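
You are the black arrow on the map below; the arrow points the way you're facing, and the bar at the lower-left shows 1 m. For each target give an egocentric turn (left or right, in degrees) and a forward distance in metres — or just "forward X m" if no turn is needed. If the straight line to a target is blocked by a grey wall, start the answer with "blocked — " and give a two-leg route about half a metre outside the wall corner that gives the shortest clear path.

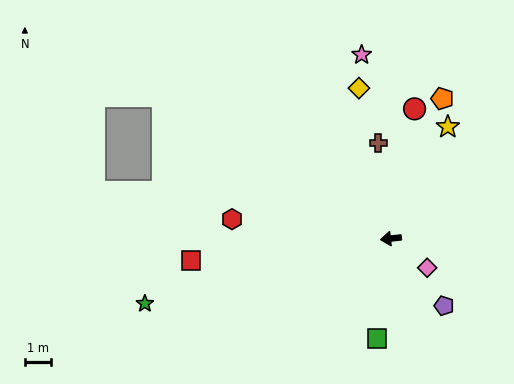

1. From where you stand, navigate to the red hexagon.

turn right 13°, forward 6.2 m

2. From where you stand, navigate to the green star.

turn left 8°, forward 9.8 m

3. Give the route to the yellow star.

turn right 123°, forward 4.8 m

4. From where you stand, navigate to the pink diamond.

turn left 135°, forward 1.8 m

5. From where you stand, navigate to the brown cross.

turn right 89°, forward 3.7 m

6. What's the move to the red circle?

turn right 107°, forward 5.1 m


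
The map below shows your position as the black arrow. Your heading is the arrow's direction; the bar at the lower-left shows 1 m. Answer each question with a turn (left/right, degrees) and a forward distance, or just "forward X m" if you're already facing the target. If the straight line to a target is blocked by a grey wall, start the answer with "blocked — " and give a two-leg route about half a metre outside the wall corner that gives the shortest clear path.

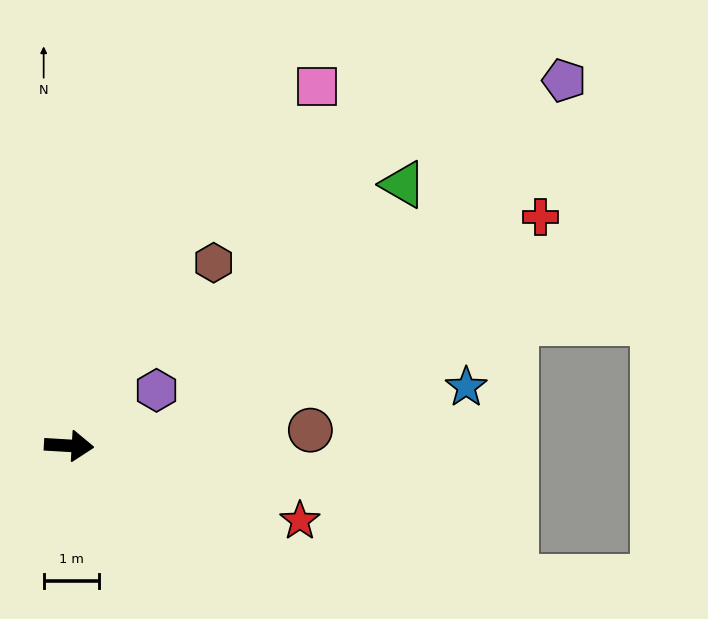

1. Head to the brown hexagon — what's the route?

turn left 55°, forward 4.2 m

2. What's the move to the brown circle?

turn left 7°, forward 4.3 m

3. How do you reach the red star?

turn right 15°, forward 4.4 m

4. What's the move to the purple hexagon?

turn left 36°, forward 1.9 m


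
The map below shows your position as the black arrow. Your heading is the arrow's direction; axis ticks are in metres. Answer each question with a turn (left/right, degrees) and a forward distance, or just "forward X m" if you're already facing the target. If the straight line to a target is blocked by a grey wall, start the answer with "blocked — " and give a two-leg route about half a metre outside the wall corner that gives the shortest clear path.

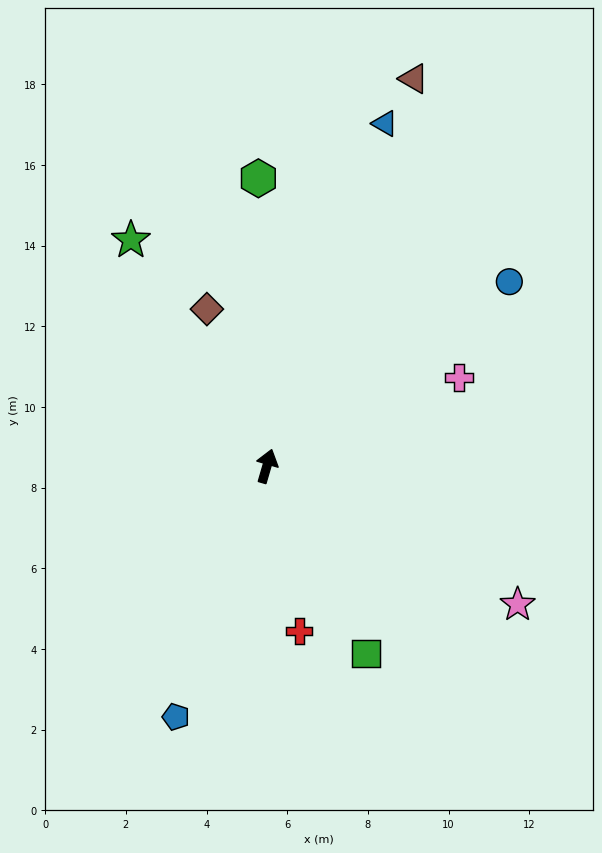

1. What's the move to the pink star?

turn right 103°, forward 7.1 m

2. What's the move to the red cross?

turn right 153°, forward 4.2 m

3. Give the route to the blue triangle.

turn right 3°, forward 9.0 m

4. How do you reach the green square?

turn right 136°, forward 5.3 m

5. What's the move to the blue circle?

turn right 37°, forward 7.5 m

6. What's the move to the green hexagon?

turn left 18°, forward 7.1 m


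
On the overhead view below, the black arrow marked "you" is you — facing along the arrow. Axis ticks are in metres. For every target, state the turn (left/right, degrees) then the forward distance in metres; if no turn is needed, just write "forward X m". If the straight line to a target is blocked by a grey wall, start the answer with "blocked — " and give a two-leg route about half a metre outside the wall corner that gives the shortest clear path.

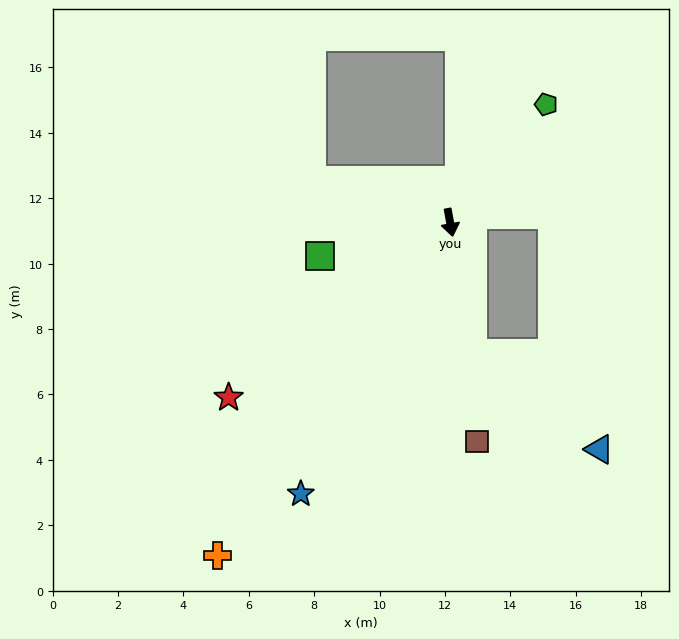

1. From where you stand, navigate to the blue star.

turn right 39°, forward 9.5 m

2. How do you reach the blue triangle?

blocked — forward 4.0 m, then turn left 42°, forward 4.9 m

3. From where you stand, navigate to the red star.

turn right 62°, forward 8.6 m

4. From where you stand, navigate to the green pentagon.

turn left 130°, forward 4.7 m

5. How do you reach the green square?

turn right 86°, forward 4.1 m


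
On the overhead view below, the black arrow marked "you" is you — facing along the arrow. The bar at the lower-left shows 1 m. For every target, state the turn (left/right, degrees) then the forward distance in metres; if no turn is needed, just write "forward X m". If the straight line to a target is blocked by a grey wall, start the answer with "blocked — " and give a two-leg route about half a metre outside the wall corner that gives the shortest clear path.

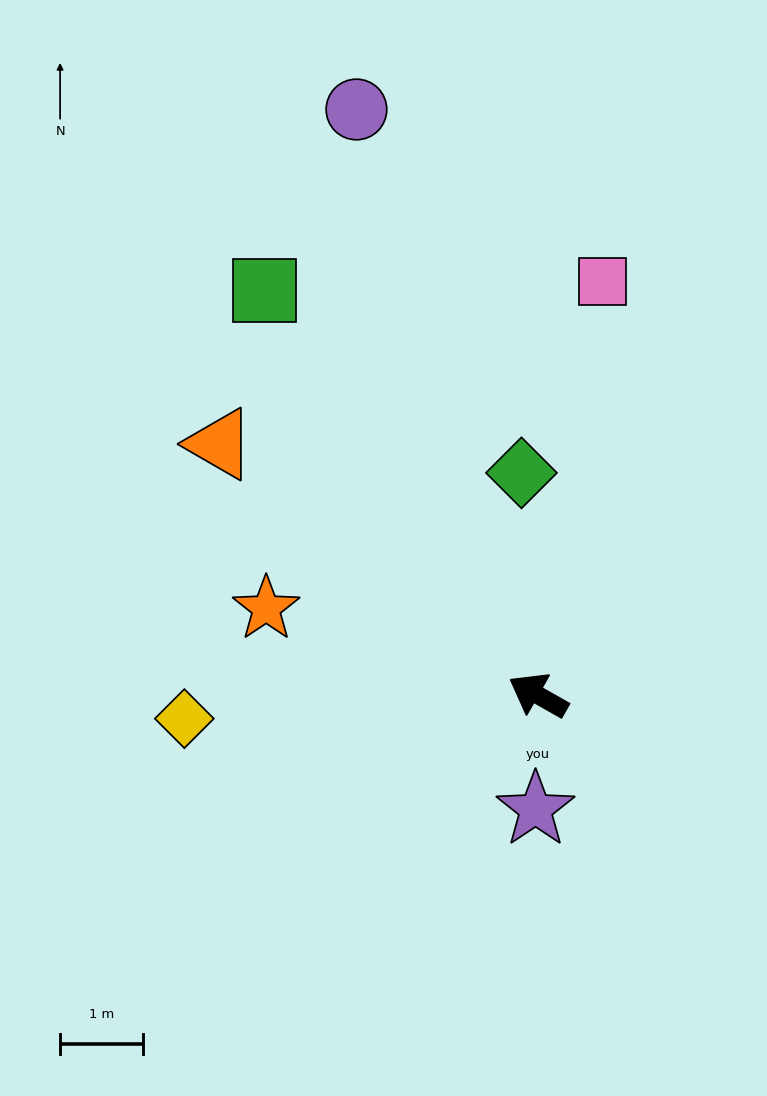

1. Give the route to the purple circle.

turn right 43°, forward 7.4 m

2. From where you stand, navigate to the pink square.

turn right 69°, forward 5.0 m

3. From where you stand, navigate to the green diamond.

turn right 56°, forward 2.7 m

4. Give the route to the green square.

turn right 26°, forward 5.9 m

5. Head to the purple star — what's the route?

turn left 118°, forward 1.4 m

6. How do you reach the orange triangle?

turn right 9°, forward 4.9 m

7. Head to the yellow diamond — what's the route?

turn left 33°, forward 4.3 m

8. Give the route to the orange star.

turn left 12°, forward 3.4 m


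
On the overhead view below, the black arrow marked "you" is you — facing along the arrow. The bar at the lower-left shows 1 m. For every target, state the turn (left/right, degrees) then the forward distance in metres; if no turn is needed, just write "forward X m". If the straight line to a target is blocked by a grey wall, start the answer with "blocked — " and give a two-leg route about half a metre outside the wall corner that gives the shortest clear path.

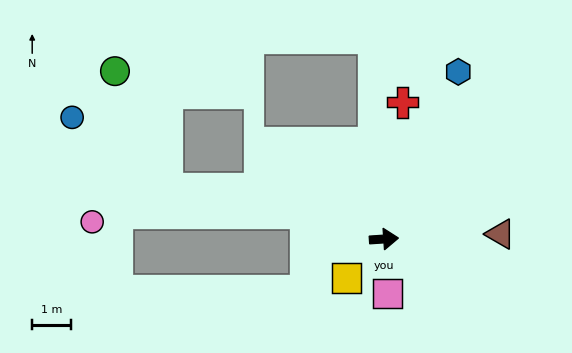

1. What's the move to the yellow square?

turn right 138°, forward 1.4 m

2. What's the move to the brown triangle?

forward 3.0 m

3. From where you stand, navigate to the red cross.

turn left 78°, forward 3.6 m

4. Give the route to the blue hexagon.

turn left 62°, forward 4.7 m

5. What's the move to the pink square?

turn right 90°, forward 1.4 m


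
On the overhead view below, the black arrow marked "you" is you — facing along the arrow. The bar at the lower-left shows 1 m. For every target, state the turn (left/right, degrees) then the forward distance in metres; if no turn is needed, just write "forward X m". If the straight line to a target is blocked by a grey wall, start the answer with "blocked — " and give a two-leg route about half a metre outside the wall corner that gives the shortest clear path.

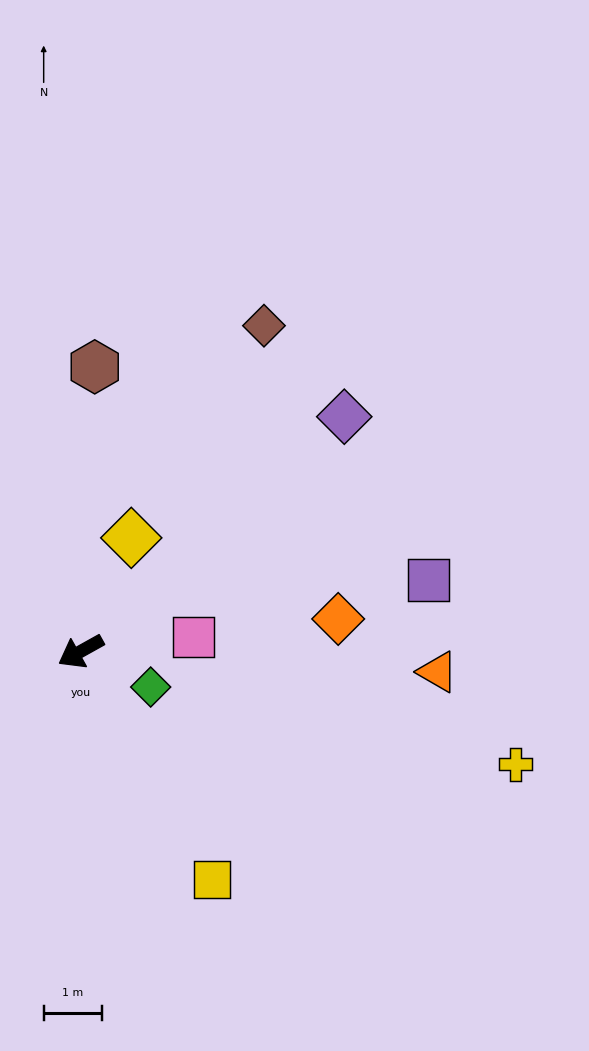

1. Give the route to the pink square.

turn left 158°, forward 2.0 m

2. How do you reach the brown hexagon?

turn right 122°, forward 4.9 m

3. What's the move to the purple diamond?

turn right 167°, forward 6.1 m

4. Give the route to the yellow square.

turn left 91°, forward 4.5 m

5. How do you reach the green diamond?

turn left 124°, forward 1.4 m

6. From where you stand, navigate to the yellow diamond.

turn right 143°, forward 2.1 m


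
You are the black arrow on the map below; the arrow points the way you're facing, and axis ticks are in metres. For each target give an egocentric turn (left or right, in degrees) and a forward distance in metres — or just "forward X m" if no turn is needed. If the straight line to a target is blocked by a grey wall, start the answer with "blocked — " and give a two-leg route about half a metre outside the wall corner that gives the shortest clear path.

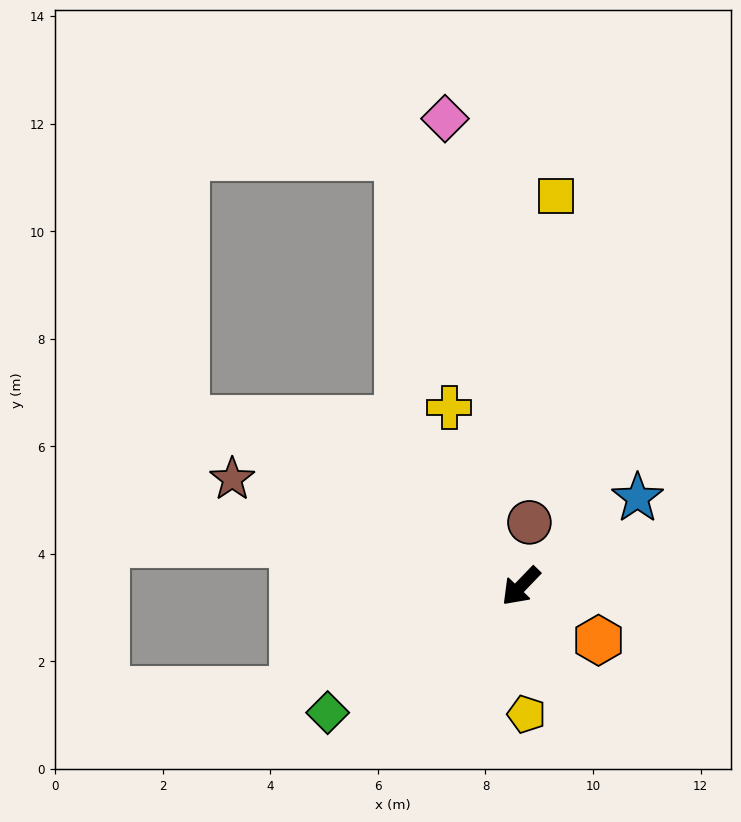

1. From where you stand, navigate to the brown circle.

turn right 144°, forward 1.2 m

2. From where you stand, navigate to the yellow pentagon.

turn left 46°, forward 2.4 m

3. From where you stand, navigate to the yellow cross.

turn right 114°, forward 3.6 m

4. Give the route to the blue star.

turn left 171°, forward 2.7 m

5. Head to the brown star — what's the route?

turn right 66°, forward 5.7 m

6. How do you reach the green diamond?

turn right 13°, forward 4.3 m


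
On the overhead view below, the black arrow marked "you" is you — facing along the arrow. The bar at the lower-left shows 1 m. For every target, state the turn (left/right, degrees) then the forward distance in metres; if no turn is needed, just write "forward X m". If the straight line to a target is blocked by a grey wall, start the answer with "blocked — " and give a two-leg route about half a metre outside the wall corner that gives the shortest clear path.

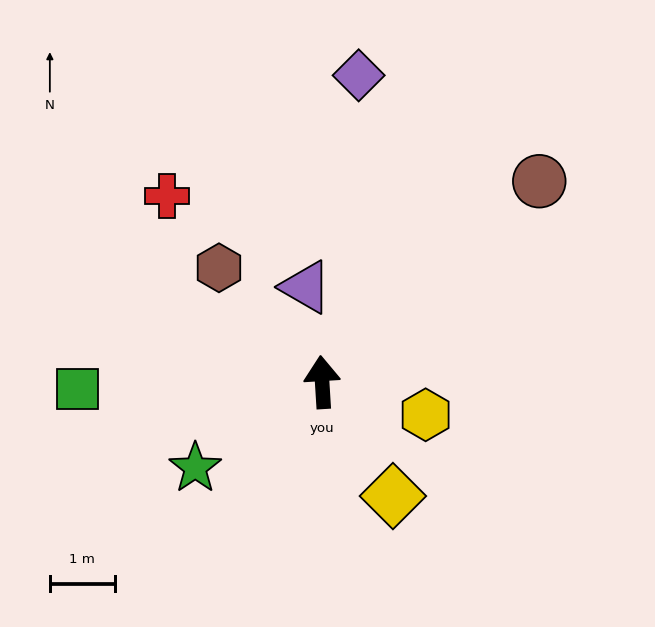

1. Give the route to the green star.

turn left 121°, forward 2.4 m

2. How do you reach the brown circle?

turn right 51°, forward 4.5 m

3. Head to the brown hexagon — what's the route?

turn left 39°, forward 2.4 m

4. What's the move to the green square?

turn left 88°, forward 3.8 m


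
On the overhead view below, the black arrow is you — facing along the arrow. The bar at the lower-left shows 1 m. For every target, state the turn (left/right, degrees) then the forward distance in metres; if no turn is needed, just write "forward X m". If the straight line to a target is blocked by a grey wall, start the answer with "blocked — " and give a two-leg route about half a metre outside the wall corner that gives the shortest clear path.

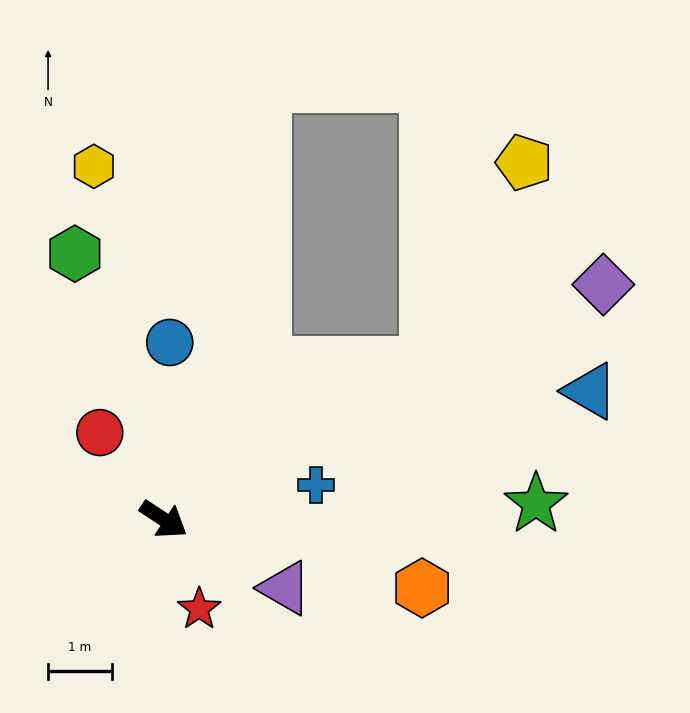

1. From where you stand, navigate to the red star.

turn right 35°, forward 1.5 m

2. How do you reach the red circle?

turn left 160°, forward 1.7 m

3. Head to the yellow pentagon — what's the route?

blocked — turn left 64°, forward 4.8 m, then turn left 34°, forward 3.5 m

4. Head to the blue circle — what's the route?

turn left 121°, forward 2.8 m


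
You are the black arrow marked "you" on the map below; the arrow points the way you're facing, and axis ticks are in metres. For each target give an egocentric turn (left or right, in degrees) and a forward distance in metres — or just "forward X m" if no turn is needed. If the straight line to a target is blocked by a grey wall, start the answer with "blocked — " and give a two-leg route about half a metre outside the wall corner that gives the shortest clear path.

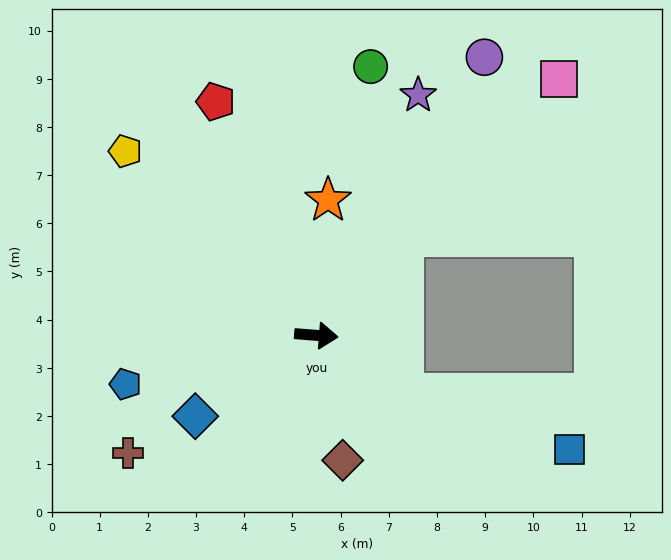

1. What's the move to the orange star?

turn left 89°, forward 2.8 m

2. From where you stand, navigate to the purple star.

turn left 71°, forward 5.4 m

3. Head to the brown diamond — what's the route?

turn right 74°, forward 2.7 m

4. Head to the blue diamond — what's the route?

turn right 142°, forward 3.0 m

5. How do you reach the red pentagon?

turn left 118°, forward 5.3 m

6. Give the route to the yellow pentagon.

turn left 140°, forward 5.5 m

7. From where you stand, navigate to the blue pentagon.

turn right 161°, forward 4.1 m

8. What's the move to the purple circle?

turn left 63°, forward 6.7 m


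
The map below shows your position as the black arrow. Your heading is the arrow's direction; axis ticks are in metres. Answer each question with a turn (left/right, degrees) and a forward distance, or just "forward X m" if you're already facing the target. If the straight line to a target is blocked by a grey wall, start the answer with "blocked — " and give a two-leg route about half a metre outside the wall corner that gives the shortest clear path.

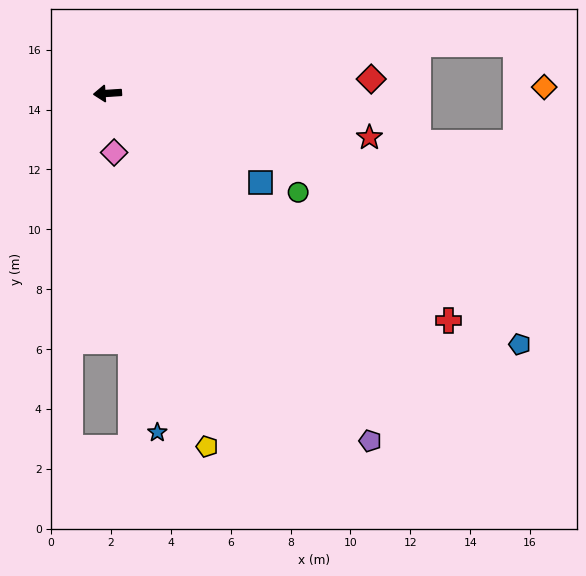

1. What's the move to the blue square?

turn left 146°, forward 5.9 m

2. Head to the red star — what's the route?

turn left 167°, forward 8.9 m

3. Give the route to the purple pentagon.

turn left 123°, forward 14.6 m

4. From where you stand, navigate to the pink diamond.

turn left 93°, forward 2.0 m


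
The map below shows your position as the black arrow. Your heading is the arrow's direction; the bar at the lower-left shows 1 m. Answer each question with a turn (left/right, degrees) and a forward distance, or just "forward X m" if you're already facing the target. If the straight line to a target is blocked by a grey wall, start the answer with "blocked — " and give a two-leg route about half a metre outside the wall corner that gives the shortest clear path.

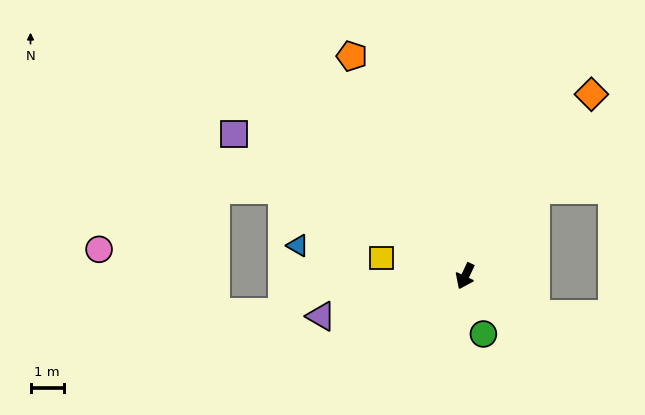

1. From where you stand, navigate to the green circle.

turn left 43°, forward 1.8 m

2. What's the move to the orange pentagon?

turn right 127°, forward 7.4 m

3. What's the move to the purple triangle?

turn right 49°, forward 4.5 m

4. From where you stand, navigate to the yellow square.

turn right 77°, forward 2.6 m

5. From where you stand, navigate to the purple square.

turn right 96°, forward 8.2 m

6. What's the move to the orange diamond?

turn left 171°, forward 6.7 m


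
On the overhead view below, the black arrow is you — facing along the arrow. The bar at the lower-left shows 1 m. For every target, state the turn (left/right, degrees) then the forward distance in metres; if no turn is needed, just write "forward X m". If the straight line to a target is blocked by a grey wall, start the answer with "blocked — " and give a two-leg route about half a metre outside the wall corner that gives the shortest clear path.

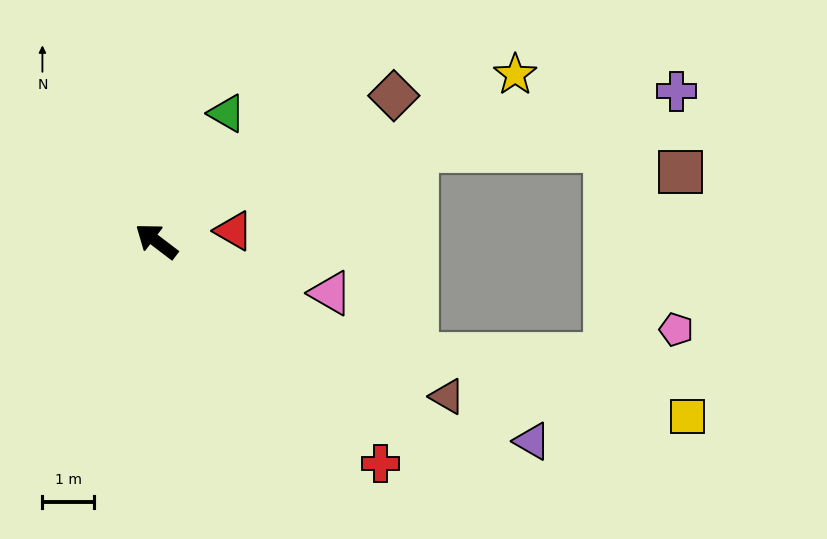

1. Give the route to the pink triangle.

turn right 159°, forward 3.5 m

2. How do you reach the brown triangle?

turn right 171°, forward 6.3 m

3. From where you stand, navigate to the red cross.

turn left 173°, forward 6.1 m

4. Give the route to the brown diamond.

turn right 111°, forward 5.4 m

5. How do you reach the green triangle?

turn right 82°, forward 2.8 m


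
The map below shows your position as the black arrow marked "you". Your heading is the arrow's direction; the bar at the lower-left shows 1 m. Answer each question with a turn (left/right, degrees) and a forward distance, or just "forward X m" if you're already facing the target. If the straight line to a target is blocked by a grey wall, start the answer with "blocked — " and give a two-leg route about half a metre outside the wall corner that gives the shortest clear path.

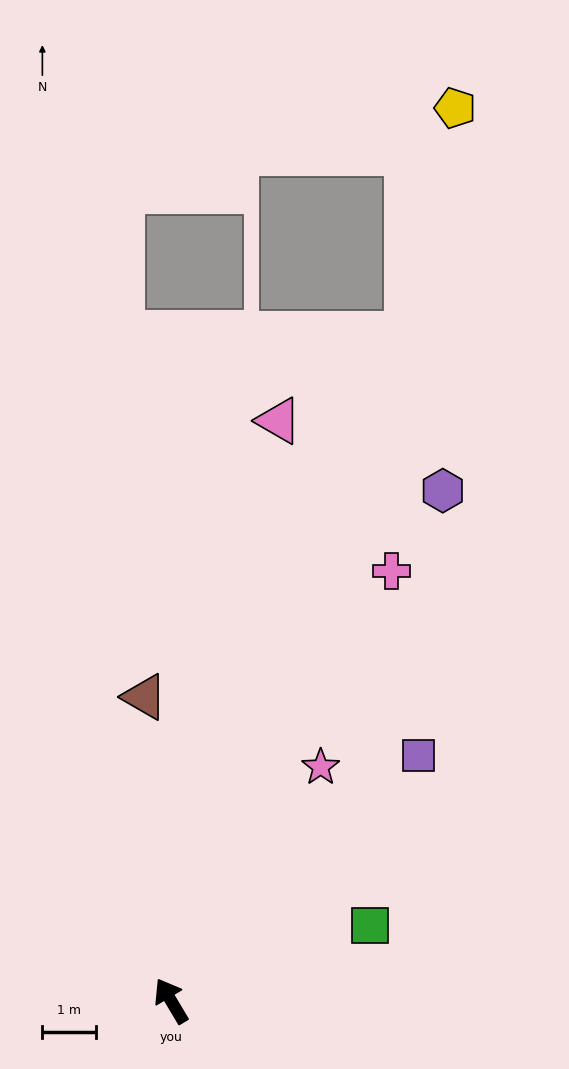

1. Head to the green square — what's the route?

turn right 100°, forward 3.9 m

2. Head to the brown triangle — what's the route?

turn right 26°, forward 5.7 m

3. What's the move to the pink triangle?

turn right 41°, forward 10.9 m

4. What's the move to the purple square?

turn right 76°, forward 6.5 m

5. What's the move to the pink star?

turn right 63°, forward 5.1 m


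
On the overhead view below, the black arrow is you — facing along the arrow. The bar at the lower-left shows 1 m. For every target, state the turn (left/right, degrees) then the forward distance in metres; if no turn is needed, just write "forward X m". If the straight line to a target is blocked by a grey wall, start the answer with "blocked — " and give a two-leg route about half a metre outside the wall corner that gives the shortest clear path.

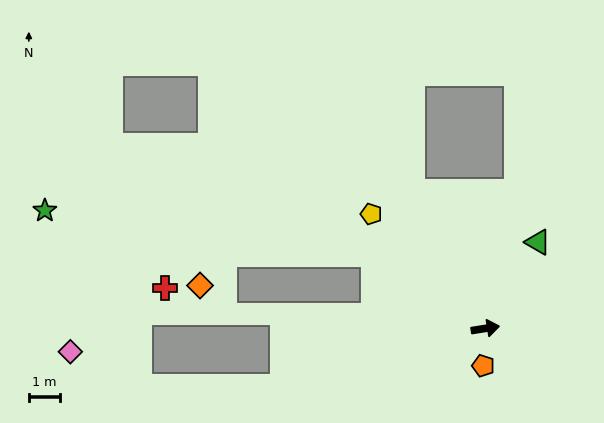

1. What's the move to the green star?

blocked — turn left 137°, forward 4.3 m, then turn left 26°, forward 10.7 m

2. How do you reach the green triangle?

turn left 50°, forward 3.3 m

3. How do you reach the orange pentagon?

turn right 102°, forward 1.2 m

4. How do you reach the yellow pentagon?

turn left 126°, forward 5.2 m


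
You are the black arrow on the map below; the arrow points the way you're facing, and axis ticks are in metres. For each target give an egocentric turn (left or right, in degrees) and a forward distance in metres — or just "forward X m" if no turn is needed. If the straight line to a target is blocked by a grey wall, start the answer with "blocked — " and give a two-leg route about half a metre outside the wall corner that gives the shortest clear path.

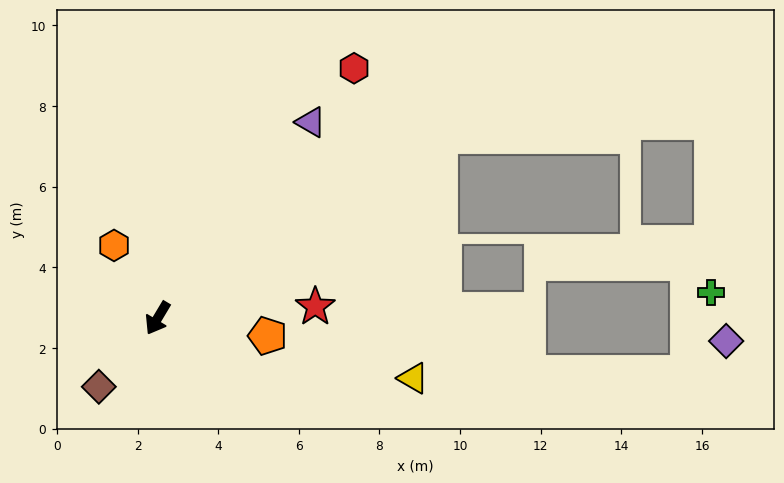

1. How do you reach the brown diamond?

turn right 10°, forward 2.2 m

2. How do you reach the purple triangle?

turn left 173°, forward 6.2 m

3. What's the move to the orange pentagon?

turn left 112°, forward 2.8 m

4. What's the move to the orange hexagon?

turn right 118°, forward 2.1 m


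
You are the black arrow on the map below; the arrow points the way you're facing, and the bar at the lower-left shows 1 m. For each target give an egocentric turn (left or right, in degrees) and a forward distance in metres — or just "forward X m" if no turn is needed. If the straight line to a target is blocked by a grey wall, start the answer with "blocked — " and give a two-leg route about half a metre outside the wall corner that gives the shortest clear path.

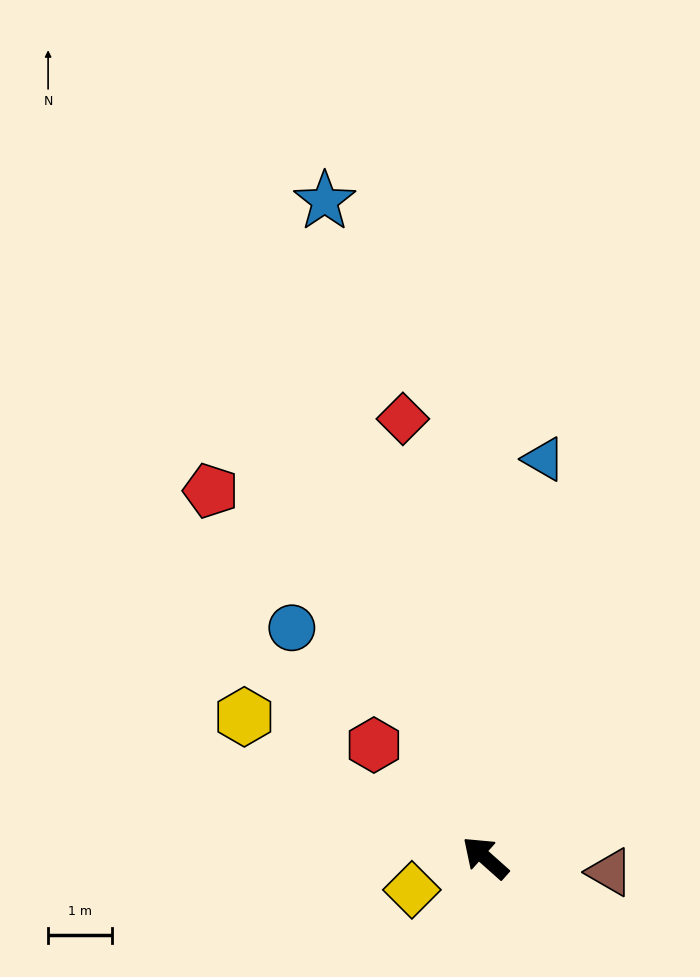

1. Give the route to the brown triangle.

turn right 145°, forward 2.0 m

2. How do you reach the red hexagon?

turn right 4°, forward 2.5 m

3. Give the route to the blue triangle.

turn right 57°, forward 6.3 m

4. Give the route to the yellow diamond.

turn left 65°, forward 1.3 m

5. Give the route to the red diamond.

turn right 38°, forward 7.0 m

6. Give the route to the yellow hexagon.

turn left 11°, forward 4.4 m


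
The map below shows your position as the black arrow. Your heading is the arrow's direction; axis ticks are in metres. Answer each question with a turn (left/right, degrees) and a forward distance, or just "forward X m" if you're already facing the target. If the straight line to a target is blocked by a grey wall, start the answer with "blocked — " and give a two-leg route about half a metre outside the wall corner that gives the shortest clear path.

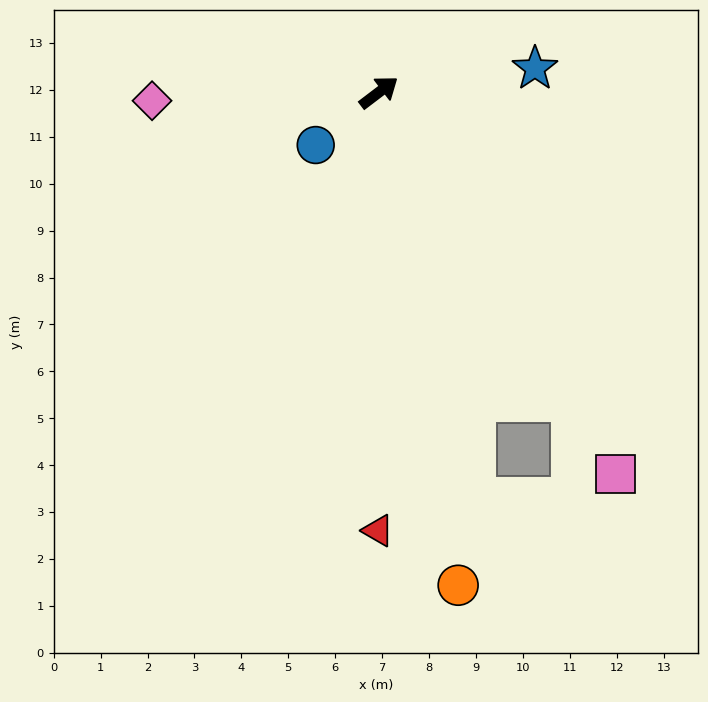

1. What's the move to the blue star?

turn right 29°, forward 3.4 m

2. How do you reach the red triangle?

turn right 127°, forward 9.3 m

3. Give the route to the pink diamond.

turn left 145°, forward 4.8 m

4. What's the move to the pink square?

turn right 95°, forward 9.6 m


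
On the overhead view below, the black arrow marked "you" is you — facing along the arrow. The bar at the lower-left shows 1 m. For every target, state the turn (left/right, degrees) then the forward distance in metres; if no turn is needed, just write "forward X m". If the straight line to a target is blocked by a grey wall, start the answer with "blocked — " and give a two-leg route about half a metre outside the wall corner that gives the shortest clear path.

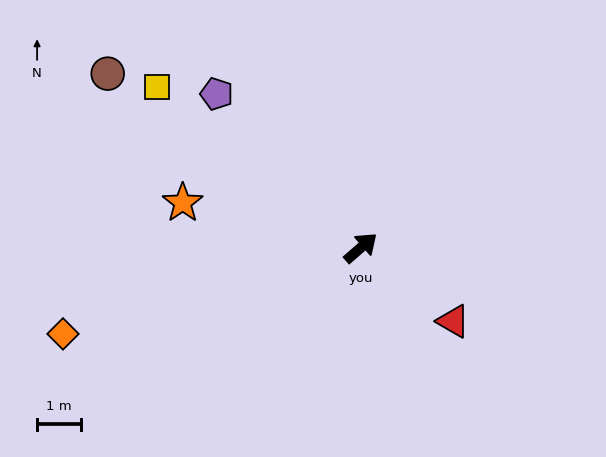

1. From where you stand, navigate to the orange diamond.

turn left 155°, forward 7.0 m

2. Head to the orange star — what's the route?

turn left 125°, forward 4.2 m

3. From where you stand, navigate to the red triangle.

turn right 80°, forward 2.7 m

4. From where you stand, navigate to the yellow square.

turn left 101°, forward 5.9 m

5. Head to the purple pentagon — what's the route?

turn left 92°, forward 4.8 m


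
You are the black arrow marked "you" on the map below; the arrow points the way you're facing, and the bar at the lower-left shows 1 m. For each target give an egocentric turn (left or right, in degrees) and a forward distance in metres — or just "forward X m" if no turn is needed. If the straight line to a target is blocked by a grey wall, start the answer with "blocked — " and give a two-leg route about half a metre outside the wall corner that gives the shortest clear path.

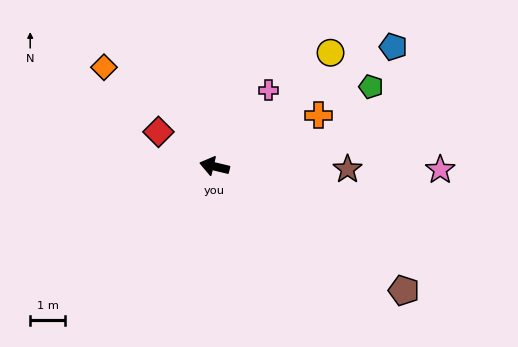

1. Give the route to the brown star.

turn right 168°, forward 3.8 m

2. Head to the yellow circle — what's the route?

turn right 122°, forward 4.6 m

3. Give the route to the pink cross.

turn right 112°, forward 2.7 m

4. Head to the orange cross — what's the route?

turn right 140°, forward 3.3 m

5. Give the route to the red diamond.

turn right 18°, forward 1.9 m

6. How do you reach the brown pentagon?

turn left 160°, forward 6.4 m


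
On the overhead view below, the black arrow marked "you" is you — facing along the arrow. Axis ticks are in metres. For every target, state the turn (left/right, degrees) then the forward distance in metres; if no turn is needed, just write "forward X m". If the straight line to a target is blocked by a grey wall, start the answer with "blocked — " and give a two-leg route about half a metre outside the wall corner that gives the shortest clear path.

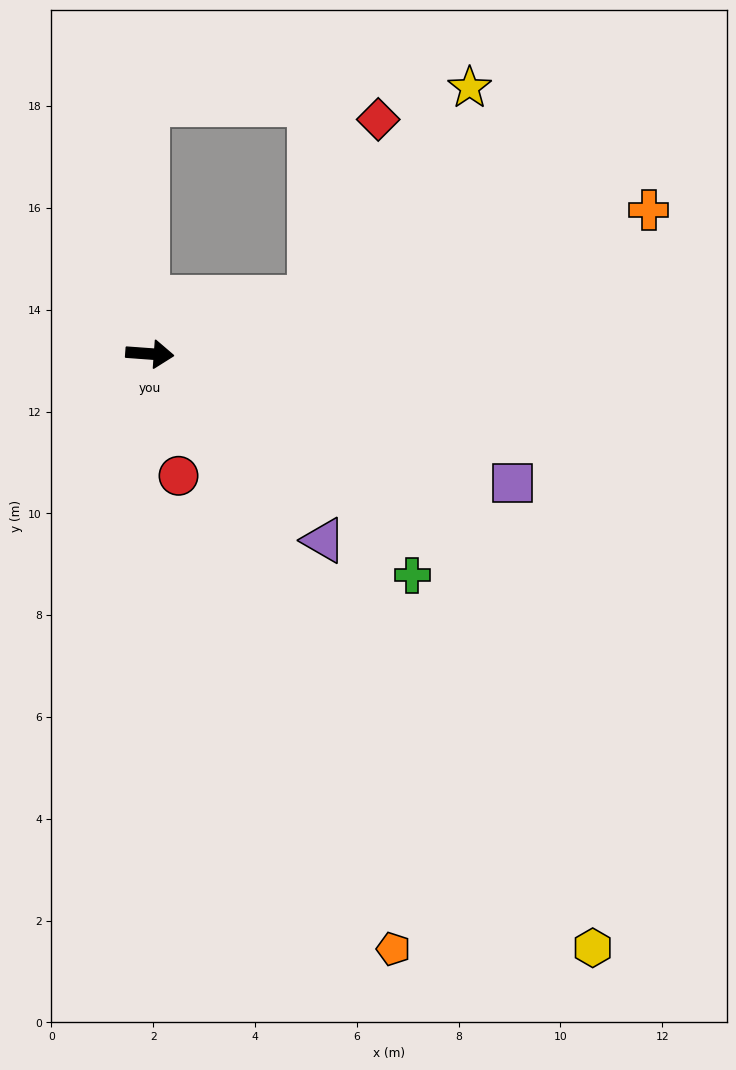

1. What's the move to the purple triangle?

turn right 43°, forward 5.0 m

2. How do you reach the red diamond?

blocked — turn left 24°, forward 3.3 m, then turn left 49°, forward 3.7 m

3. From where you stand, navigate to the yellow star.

blocked — turn left 24°, forward 3.3 m, then turn left 33°, forward 5.2 m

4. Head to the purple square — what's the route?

turn right 15°, forward 7.6 m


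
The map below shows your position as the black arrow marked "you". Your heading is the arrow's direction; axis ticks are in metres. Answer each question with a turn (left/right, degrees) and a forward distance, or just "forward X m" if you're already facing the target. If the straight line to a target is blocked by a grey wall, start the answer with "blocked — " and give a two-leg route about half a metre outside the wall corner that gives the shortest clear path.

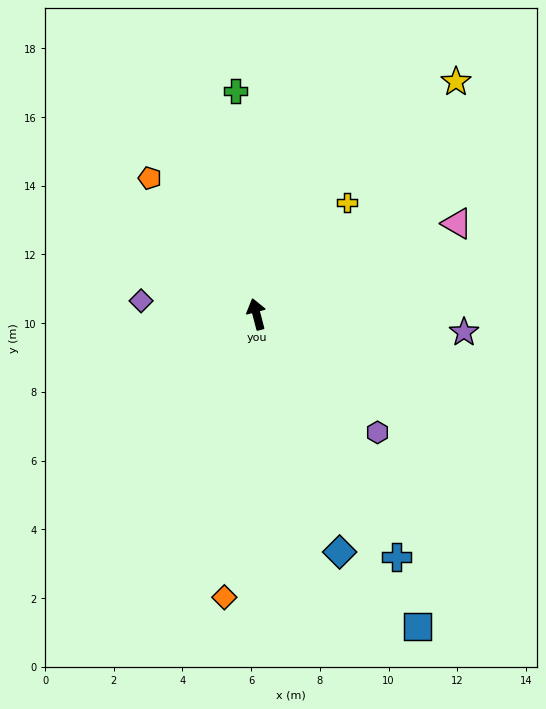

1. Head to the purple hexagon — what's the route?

turn right 149°, forward 4.9 m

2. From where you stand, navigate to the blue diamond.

turn right 175°, forward 7.3 m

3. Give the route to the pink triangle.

turn right 80°, forward 6.4 m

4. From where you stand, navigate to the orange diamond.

turn left 159°, forward 8.3 m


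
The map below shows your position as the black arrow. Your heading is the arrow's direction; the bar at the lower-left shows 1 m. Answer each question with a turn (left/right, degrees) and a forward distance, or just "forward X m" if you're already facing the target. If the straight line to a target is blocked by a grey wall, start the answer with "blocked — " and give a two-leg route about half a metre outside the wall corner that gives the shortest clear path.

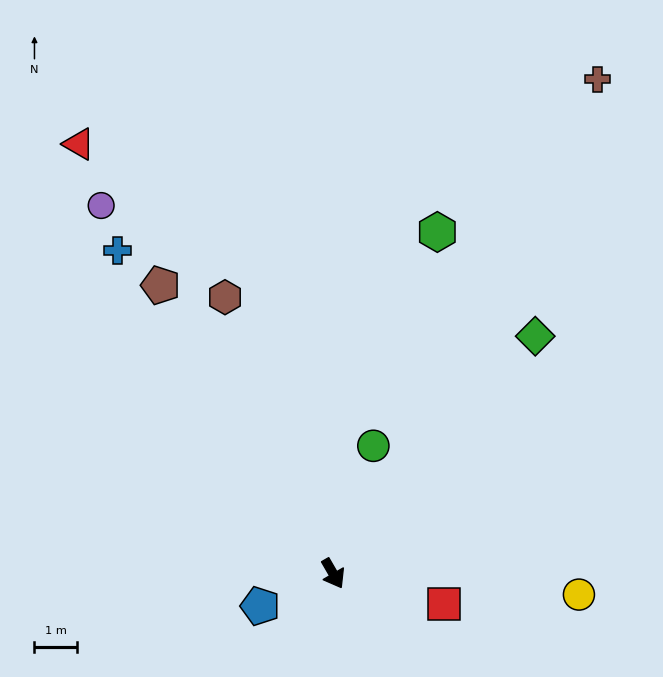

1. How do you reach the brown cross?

turn left 122°, forward 13.3 m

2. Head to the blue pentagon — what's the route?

turn right 96°, forward 1.9 m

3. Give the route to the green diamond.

turn left 110°, forward 7.4 m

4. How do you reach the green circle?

turn left 132°, forward 3.2 m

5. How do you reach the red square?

turn left 45°, forward 2.7 m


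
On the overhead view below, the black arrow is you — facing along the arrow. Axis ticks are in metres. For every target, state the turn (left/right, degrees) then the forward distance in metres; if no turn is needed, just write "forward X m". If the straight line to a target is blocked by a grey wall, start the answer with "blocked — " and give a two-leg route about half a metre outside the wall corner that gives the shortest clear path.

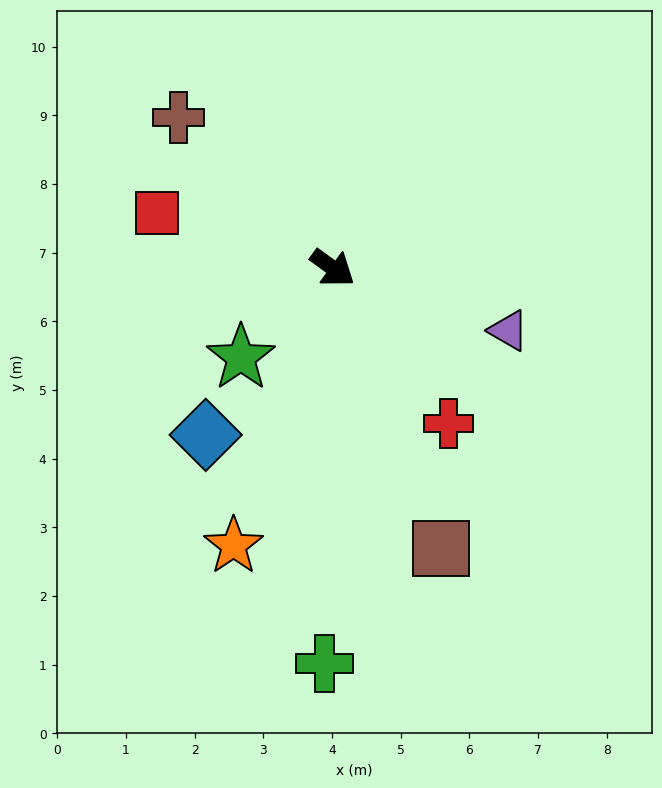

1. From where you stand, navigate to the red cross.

turn right 17°, forward 2.8 m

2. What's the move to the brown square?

turn right 33°, forward 4.4 m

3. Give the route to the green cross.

turn right 55°, forward 5.8 m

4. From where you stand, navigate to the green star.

turn right 100°, forward 1.9 m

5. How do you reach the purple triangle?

turn left 17°, forward 2.7 m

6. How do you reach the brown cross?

turn left 172°, forward 3.1 m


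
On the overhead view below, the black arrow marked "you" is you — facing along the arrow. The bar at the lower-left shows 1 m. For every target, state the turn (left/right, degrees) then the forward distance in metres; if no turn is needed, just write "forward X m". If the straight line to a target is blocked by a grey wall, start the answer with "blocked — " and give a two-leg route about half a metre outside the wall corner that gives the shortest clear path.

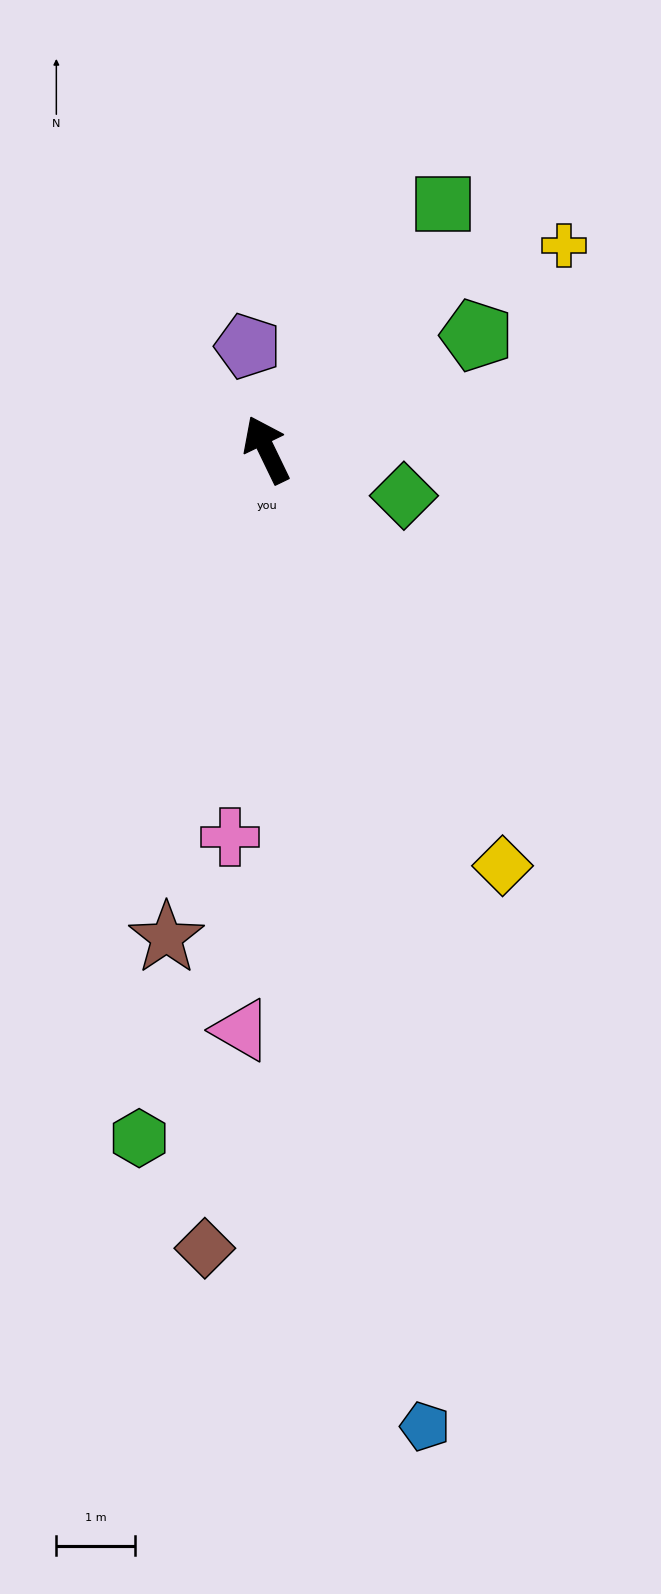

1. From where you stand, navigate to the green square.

turn right 61°, forward 3.8 m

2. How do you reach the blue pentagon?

turn left 163°, forward 12.5 m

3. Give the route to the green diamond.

turn right 134°, forward 1.8 m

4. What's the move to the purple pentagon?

turn right 16°, forward 1.3 m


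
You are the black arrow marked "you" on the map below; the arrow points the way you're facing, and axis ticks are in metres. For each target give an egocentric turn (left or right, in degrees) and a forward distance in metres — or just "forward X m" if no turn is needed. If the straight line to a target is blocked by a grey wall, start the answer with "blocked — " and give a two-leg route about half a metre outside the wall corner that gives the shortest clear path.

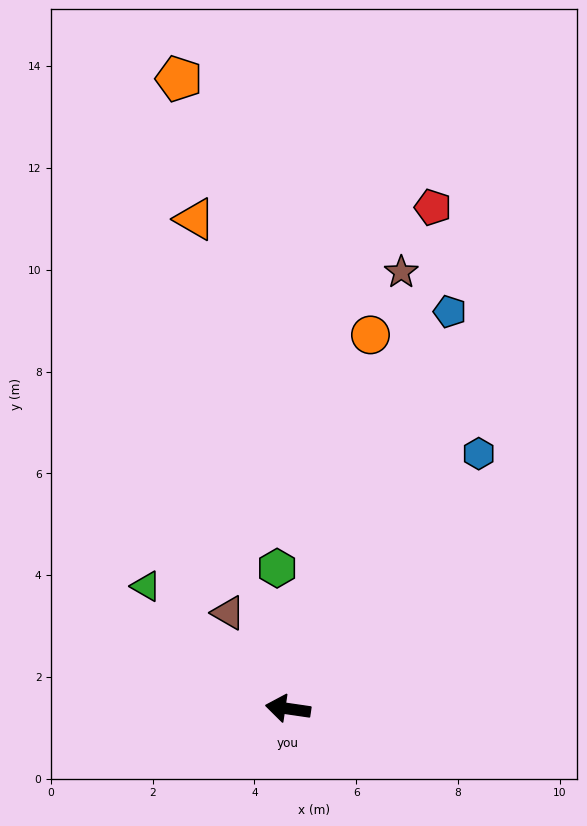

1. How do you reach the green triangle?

turn right 32°, forward 3.7 m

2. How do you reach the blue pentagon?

turn right 104°, forward 8.4 m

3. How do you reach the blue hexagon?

turn right 118°, forward 6.3 m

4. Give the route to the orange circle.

turn right 94°, forward 7.5 m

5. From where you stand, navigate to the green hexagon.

turn right 77°, forward 2.8 m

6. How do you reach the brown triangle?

turn right 50°, forward 2.2 m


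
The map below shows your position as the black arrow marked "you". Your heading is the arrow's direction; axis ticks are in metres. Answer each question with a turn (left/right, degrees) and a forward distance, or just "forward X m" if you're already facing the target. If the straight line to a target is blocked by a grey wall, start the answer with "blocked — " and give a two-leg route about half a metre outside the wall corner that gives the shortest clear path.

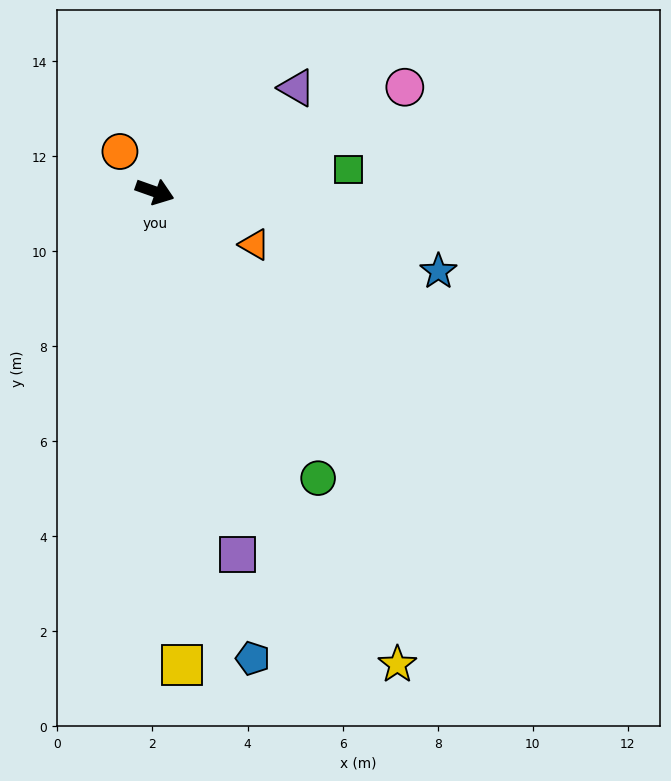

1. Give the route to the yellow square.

turn right 67°, forward 10.0 m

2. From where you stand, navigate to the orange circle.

turn left 150°, forward 1.1 m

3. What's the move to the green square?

turn left 26°, forward 4.1 m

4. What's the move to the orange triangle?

turn right 8°, forward 2.4 m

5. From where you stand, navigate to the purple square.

turn right 58°, forward 7.8 m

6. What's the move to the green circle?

turn right 41°, forward 6.9 m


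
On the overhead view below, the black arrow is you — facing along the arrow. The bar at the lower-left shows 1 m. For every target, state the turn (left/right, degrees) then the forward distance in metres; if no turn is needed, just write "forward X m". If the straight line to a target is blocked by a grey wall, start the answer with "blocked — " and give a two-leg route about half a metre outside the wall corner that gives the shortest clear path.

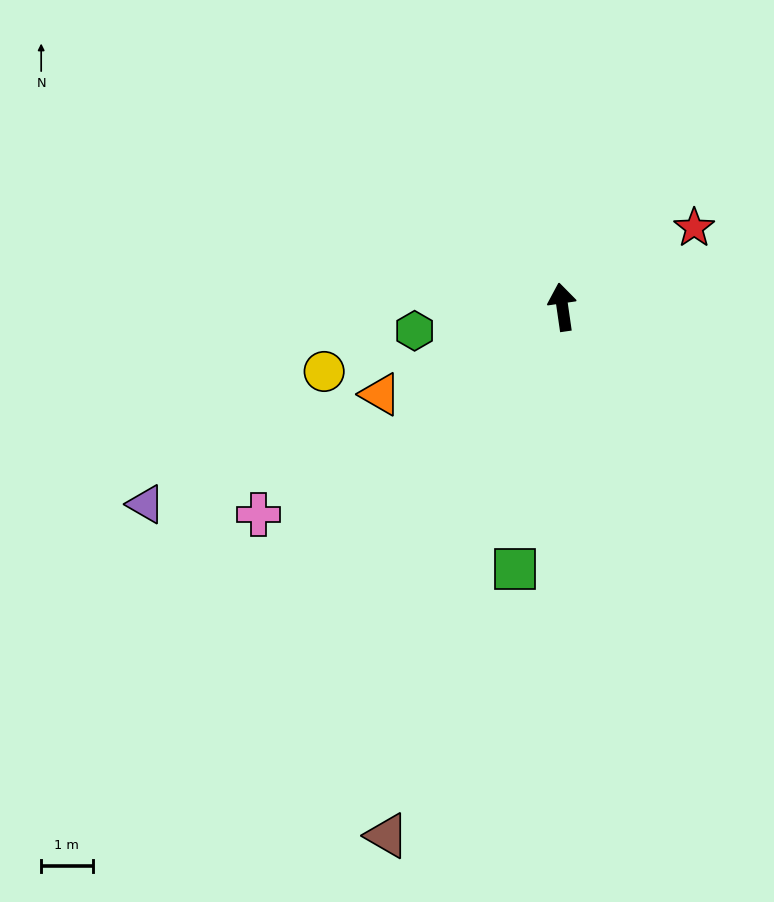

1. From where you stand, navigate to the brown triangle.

turn left 153°, forward 10.8 m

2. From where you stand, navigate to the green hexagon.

turn left 91°, forward 2.9 m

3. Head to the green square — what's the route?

turn left 162°, forward 5.2 m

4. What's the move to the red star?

turn right 67°, forward 3.0 m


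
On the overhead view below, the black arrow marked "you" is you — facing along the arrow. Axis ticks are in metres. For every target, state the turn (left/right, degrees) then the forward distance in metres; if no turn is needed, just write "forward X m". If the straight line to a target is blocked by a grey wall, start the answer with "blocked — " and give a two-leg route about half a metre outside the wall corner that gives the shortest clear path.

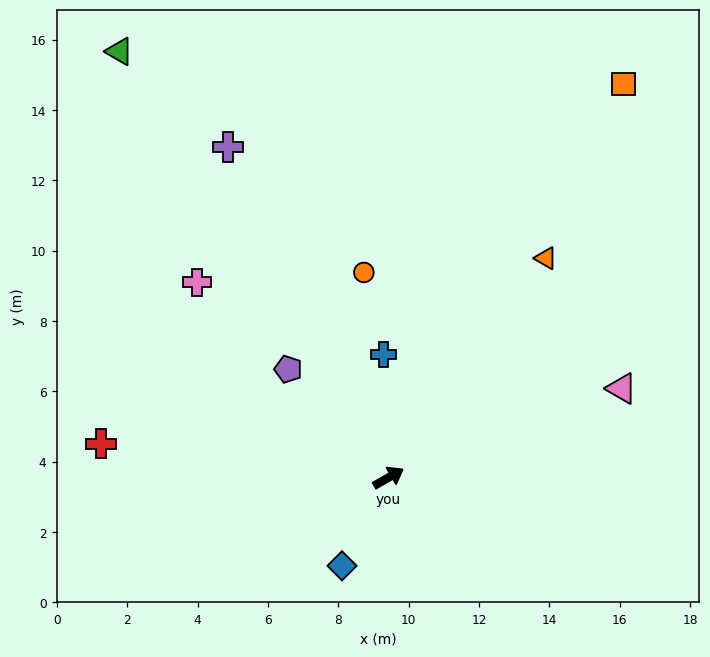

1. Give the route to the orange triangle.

turn left 24°, forward 7.7 m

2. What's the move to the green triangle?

turn left 92°, forward 14.3 m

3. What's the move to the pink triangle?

turn right 9°, forward 7.1 m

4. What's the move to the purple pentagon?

turn left 103°, forward 4.2 m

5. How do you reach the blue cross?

turn left 62°, forward 3.5 m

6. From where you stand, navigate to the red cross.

turn left 143°, forward 8.2 m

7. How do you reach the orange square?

turn left 29°, forward 13.0 m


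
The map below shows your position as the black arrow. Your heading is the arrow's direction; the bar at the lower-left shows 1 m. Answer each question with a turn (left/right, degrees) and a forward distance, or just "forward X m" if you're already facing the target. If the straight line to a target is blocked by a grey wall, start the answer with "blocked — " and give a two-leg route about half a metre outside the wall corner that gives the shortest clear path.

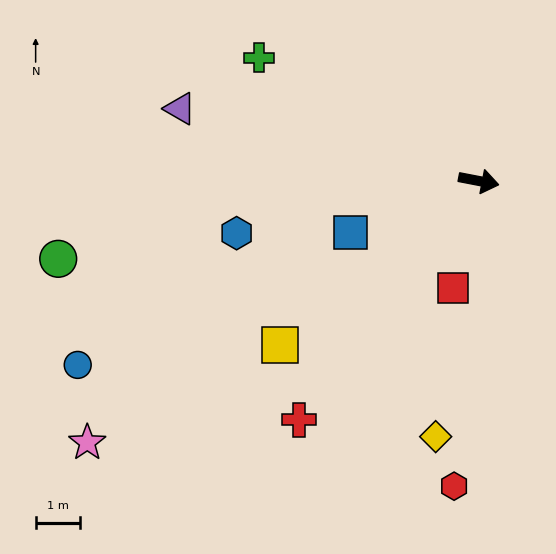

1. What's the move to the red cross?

turn right 116°, forward 6.8 m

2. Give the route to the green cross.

turn left 162°, forward 5.7 m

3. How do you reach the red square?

turn right 93°, forward 2.5 m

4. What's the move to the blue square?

turn right 147°, forward 3.1 m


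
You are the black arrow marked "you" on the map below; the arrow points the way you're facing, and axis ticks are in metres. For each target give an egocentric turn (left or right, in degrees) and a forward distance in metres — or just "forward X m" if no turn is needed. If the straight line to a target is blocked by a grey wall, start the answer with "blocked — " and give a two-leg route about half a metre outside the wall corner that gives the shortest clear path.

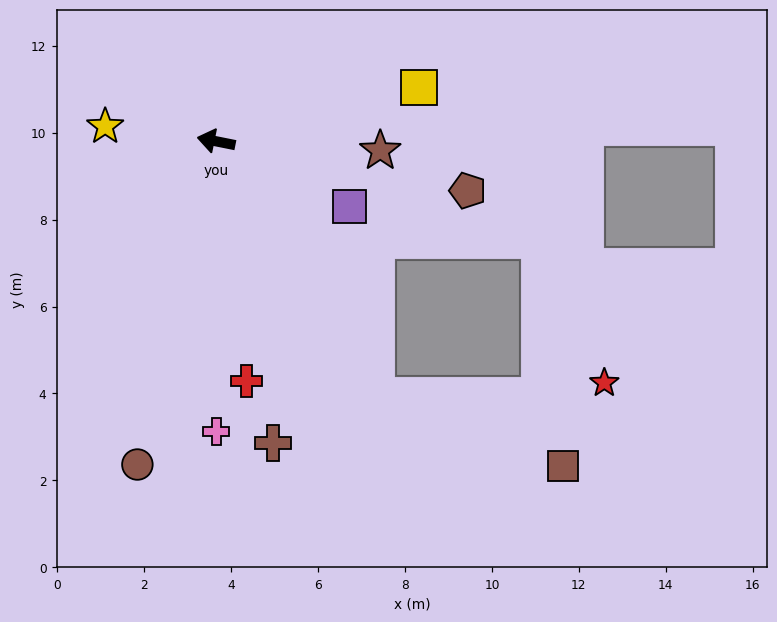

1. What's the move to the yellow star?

turn left 4°, forward 2.6 m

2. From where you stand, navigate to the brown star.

turn right 172°, forward 3.8 m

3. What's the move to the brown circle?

turn left 88°, forward 7.7 m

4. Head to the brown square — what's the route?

blocked — turn left 134°, forward 6.9 m, then turn left 37°, forward 4.6 m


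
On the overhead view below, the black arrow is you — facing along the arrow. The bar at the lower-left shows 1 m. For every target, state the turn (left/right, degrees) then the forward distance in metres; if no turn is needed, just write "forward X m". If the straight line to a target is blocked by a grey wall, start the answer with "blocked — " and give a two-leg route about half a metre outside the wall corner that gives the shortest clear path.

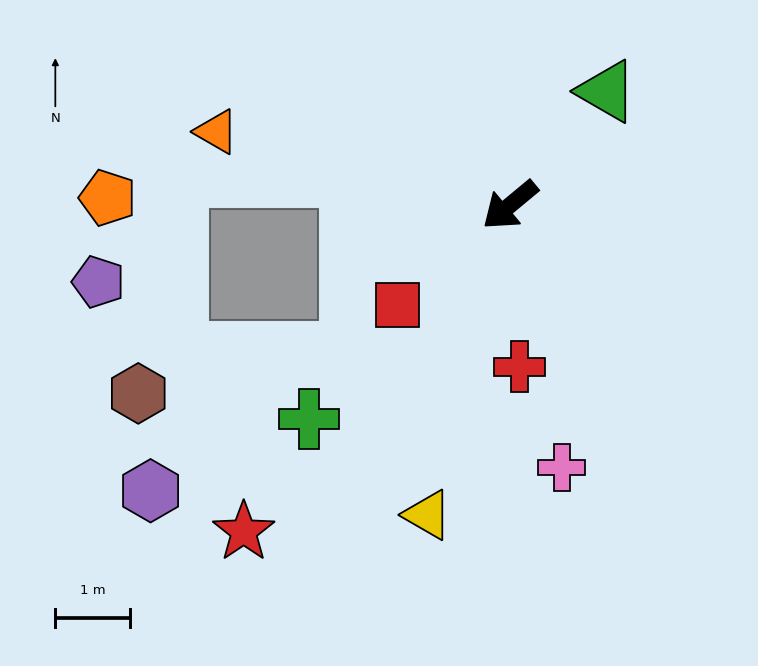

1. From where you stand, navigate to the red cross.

turn left 54°, forward 2.2 m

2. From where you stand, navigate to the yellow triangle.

turn left 35°, forward 4.3 m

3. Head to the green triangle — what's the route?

turn right 170°, forward 2.0 m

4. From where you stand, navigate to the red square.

forward 2.0 m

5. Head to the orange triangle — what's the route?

turn right 54°, forward 4.1 m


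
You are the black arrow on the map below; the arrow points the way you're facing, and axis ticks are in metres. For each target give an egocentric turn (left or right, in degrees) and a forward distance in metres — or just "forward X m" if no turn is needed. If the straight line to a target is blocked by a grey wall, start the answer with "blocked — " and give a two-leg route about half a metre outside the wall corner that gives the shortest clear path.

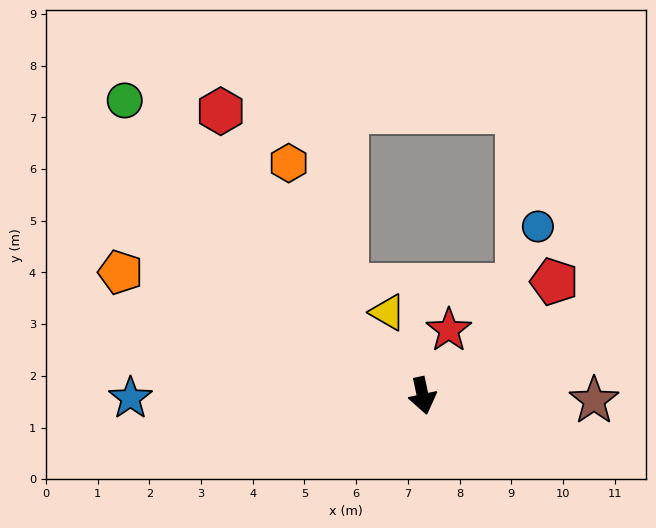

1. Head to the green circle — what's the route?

turn right 147°, forward 8.1 m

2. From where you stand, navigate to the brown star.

turn left 76°, forward 3.3 m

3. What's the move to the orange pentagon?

turn right 124°, forward 6.3 m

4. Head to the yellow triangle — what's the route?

turn right 169°, forward 1.8 m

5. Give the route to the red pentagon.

turn left 119°, forward 3.4 m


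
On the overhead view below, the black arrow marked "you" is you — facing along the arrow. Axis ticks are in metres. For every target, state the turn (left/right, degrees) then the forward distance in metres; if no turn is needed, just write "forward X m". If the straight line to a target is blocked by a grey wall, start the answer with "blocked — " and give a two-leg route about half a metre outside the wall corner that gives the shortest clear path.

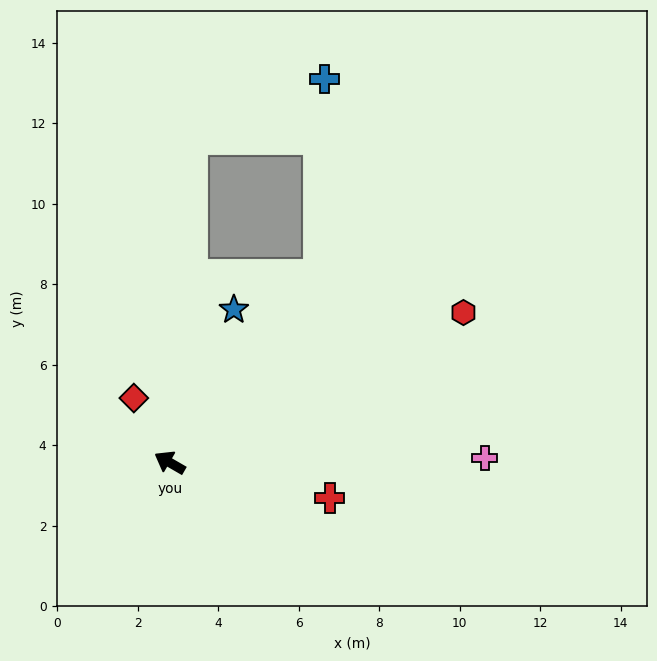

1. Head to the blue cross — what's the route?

blocked — turn right 99°, forward 5.9 m, then turn left 38°, forward 4.9 m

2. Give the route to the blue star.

turn right 83°, forward 4.1 m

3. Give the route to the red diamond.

turn right 31°, forward 1.8 m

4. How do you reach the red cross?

turn right 162°, forward 4.1 m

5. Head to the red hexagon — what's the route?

turn right 123°, forward 8.2 m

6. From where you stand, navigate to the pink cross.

turn right 149°, forward 7.8 m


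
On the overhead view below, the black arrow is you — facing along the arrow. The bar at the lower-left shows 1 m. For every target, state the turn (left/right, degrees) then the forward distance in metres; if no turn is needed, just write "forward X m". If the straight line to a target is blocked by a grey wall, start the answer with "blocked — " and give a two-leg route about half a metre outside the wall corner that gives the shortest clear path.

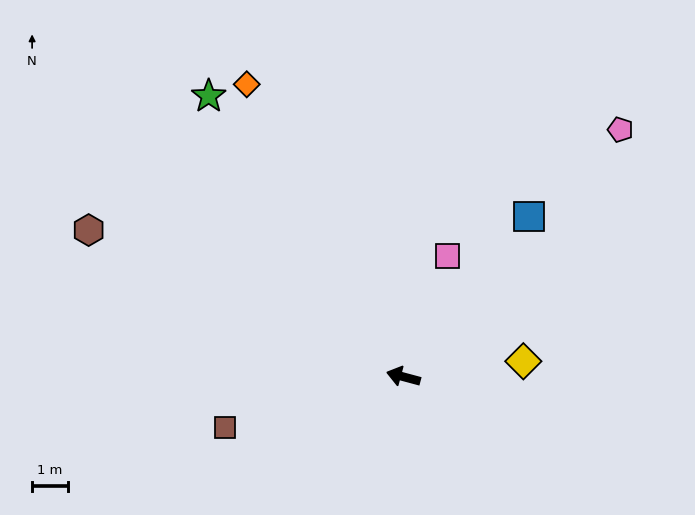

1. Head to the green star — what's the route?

turn right 40°, forward 9.5 m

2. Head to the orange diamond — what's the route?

turn right 47°, forward 9.2 m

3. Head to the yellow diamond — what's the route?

turn right 158°, forward 3.4 m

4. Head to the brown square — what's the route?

turn left 31°, forward 5.1 m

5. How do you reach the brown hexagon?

turn right 10°, forward 9.6 m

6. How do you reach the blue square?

turn right 113°, forward 5.7 m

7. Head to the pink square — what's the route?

turn right 95°, forward 3.6 m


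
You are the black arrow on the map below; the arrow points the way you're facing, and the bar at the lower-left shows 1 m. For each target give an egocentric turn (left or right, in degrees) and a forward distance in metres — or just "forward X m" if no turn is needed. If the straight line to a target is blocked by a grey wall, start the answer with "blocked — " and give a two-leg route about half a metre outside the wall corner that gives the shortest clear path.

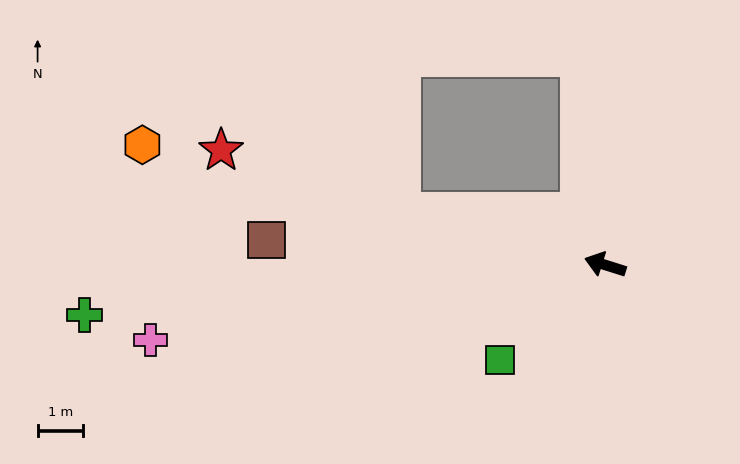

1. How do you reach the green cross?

turn left 23°, forward 11.5 m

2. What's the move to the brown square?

turn left 13°, forward 7.5 m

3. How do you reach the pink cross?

turn left 27°, forward 10.2 m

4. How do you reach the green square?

turn left 60°, forward 3.1 m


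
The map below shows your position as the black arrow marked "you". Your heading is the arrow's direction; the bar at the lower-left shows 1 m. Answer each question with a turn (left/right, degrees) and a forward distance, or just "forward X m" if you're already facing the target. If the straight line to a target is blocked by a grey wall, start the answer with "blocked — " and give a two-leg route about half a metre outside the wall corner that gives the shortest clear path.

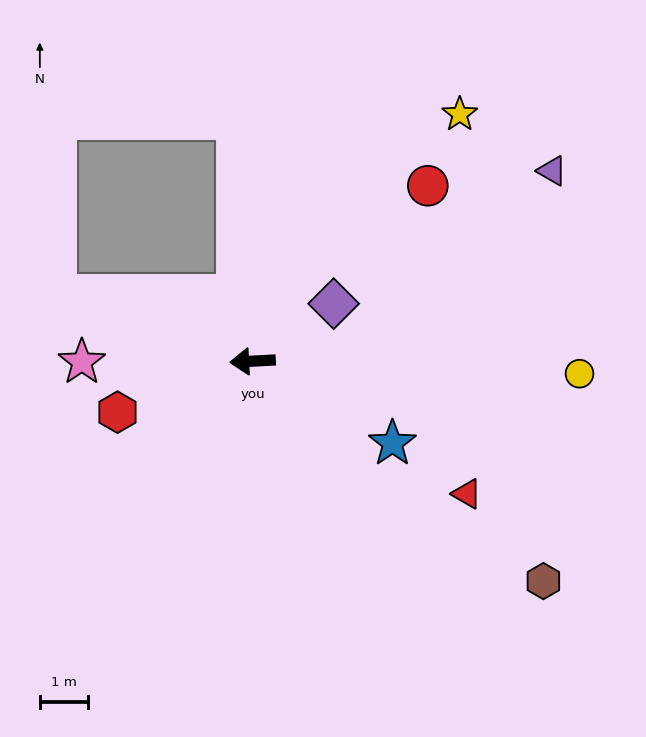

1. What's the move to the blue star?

turn left 147°, forward 3.3 m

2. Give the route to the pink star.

turn right 3°, forward 3.5 m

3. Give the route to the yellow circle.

turn left 175°, forward 6.7 m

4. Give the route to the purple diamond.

turn right 148°, forward 2.1 m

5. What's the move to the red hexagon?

turn left 18°, forward 3.0 m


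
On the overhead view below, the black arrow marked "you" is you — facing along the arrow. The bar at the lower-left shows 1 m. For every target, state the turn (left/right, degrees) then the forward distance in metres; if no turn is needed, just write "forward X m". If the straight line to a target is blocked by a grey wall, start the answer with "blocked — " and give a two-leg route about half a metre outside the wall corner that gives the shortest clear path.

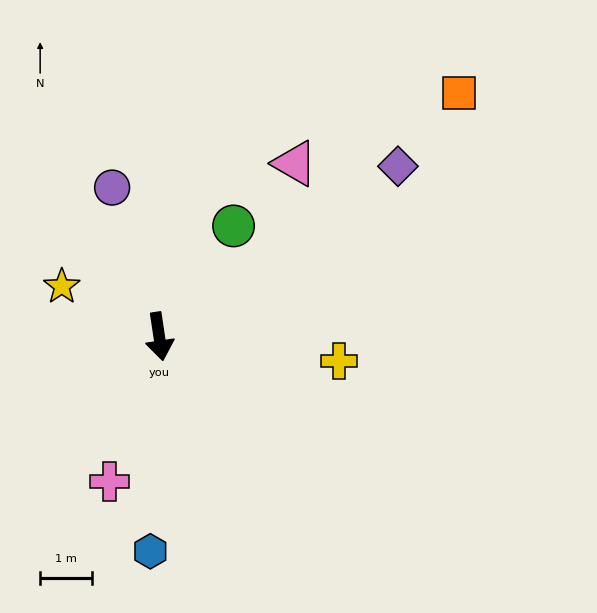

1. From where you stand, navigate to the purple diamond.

turn left 117°, forward 5.7 m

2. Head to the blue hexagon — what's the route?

turn right 11°, forward 4.1 m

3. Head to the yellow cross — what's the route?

turn left 74°, forward 3.5 m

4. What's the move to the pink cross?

turn right 27°, forward 3.0 m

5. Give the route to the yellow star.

turn right 126°, forward 2.1 m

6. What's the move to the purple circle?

turn right 171°, forward 3.0 m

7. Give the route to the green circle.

turn left 138°, forward 2.6 m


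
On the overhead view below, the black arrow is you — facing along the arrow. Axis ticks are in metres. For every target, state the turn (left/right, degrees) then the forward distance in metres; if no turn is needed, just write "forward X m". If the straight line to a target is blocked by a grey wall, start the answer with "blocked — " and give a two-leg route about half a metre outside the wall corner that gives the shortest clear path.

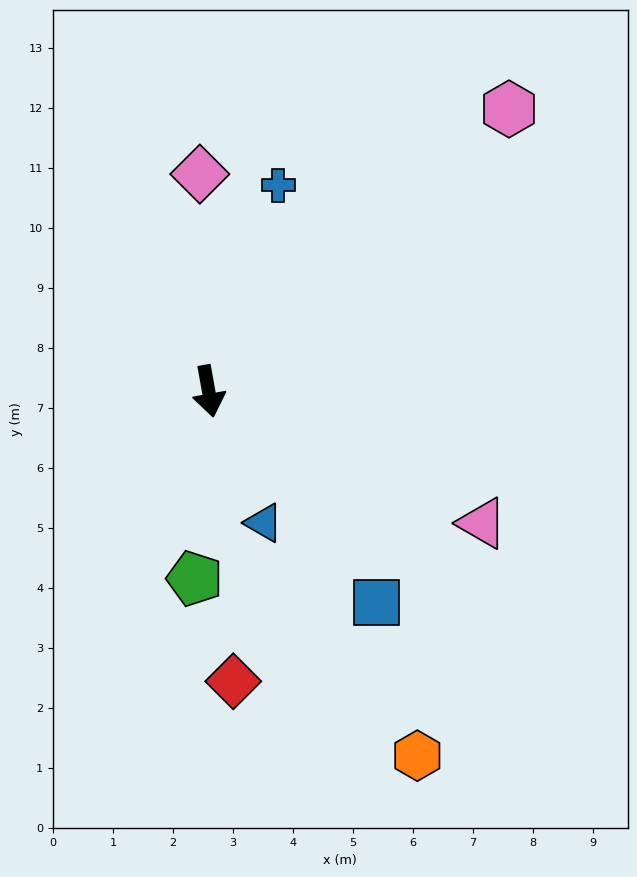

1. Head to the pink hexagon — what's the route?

turn left 123°, forward 6.9 m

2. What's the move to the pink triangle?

turn left 54°, forward 5.1 m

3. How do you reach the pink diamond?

turn left 172°, forward 3.6 m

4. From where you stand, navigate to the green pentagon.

turn right 14°, forward 3.1 m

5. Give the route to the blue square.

turn left 28°, forward 4.5 m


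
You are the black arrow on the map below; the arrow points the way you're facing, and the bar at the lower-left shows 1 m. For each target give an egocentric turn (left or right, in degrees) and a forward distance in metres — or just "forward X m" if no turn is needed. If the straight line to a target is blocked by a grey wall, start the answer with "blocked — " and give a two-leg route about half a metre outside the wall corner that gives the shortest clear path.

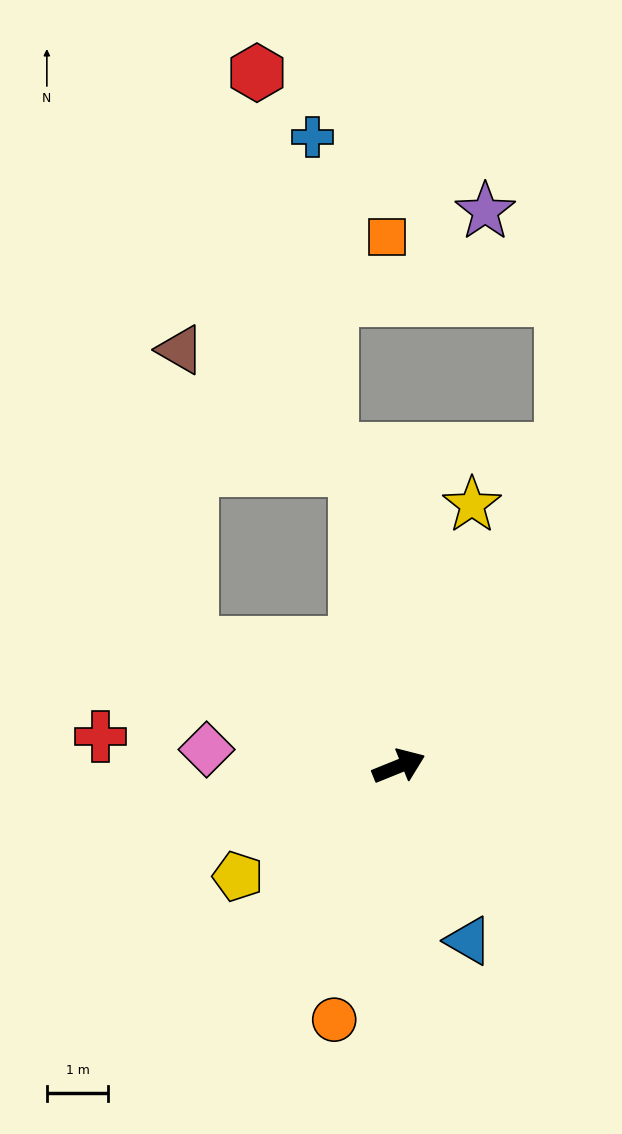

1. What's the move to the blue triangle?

turn right 90°, forward 3.1 m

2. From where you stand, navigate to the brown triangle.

blocked — turn left 76°, forward 4.9 m, then turn left 47°, forward 3.4 m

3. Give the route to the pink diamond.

turn left 153°, forward 3.1 m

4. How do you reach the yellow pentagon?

turn right 168°, forward 3.2 m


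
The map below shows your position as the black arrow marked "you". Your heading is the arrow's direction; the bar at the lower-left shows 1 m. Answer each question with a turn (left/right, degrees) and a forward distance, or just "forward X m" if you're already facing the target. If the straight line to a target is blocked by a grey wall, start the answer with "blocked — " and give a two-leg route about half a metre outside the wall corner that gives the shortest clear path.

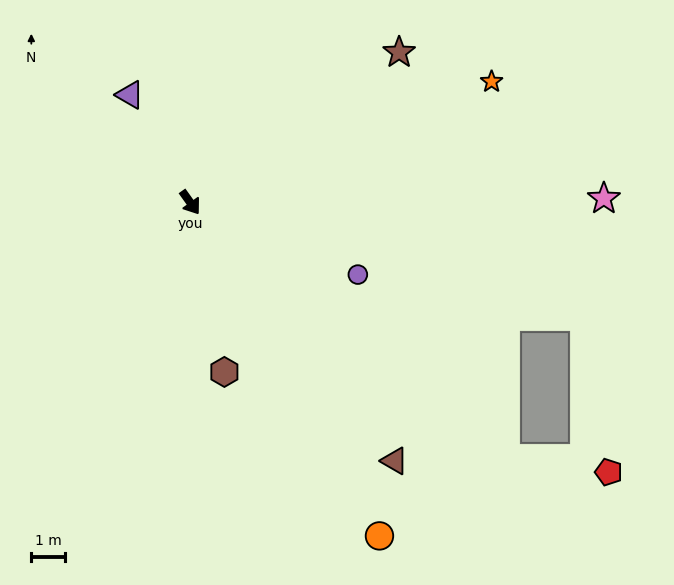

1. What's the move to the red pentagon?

blocked — turn left 16°, forward 12.0 m, then turn left 31°, forward 3.1 m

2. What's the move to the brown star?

turn left 90°, forward 7.6 m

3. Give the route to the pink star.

turn left 55°, forward 12.3 m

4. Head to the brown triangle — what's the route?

turn left 3°, forward 9.8 m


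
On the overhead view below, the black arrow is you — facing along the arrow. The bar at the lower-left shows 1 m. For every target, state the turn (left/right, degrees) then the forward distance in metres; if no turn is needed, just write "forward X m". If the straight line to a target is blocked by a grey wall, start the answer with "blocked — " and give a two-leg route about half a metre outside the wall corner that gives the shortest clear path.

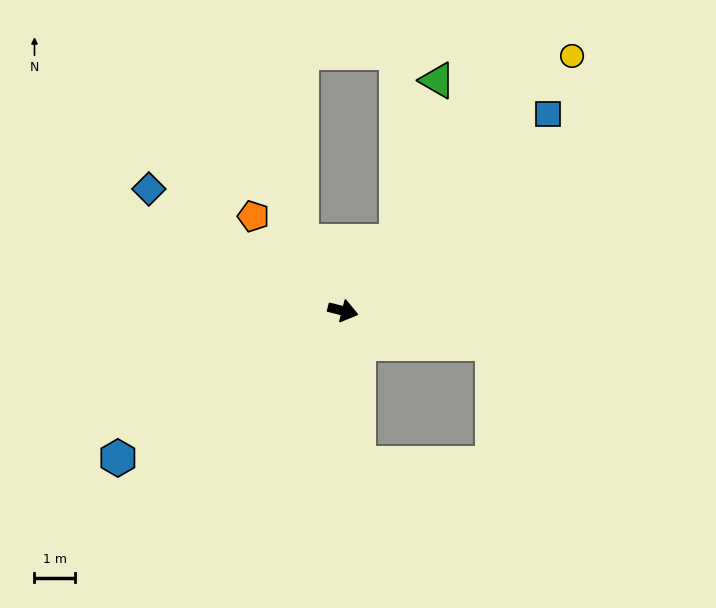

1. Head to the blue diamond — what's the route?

turn left 162°, forward 5.6 m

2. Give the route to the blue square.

turn left 58°, forward 7.0 m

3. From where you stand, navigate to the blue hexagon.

turn right 133°, forward 6.6 m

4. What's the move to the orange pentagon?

turn left 148°, forward 3.2 m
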